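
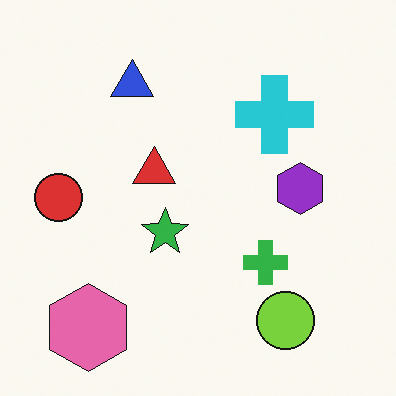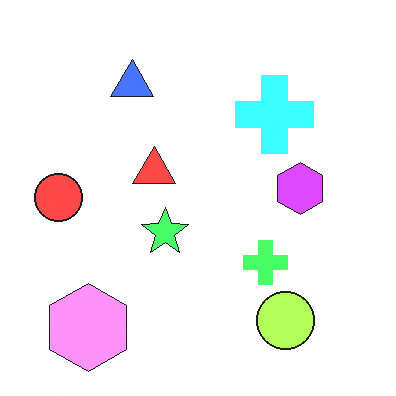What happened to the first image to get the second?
It was noticeably brightened.

Every pixel — background and shapes alike — is uniformly brightened.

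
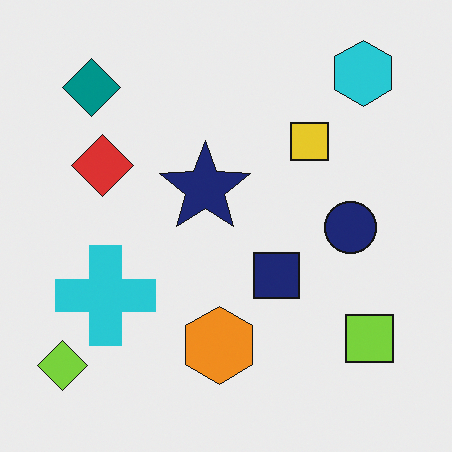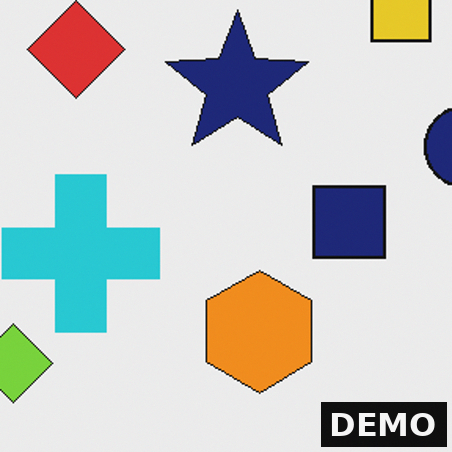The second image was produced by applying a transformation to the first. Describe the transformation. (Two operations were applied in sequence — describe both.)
It was cropped slightly and scaled back up, then watermarked with the text "DEMO" in the lower-right corner.

The visible shapes are larger and the field of view is narrower; shapes near the original edges may be partly or wholly outside the frame — a crop-and-rescale. A dark label reading "DEMO" appears in the lower-right corner.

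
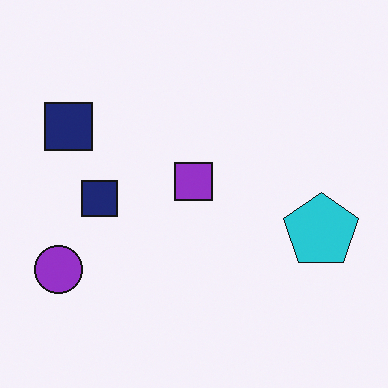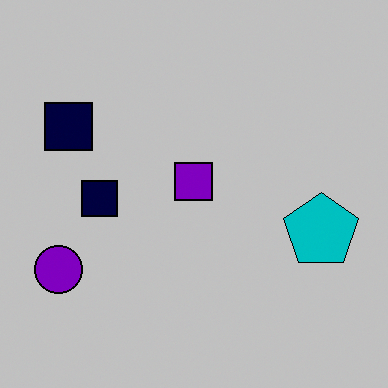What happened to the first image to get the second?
Aggressively posterized.

Each flat color has snapped to a coarser quantized level — most visibly, the near-white background has dropped to a flat grey.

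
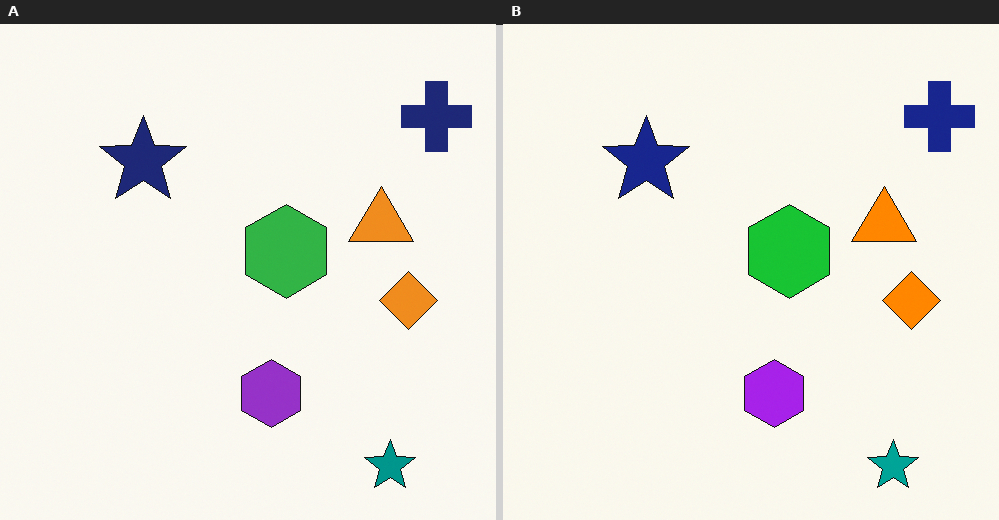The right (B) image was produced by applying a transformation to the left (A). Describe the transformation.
It was slightly oversaturated.

All colors are more vivid — a global saturation change.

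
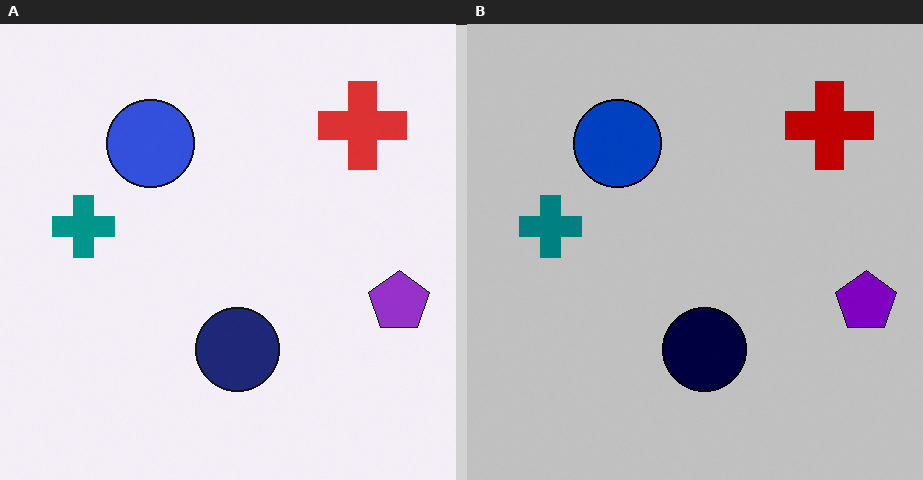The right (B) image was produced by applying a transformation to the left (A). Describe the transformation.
The right (B) image is the left (A) aggressively posterized.

Each flat color has snapped to a coarser quantized level — most visibly, the near-white background has dropped to a flat grey.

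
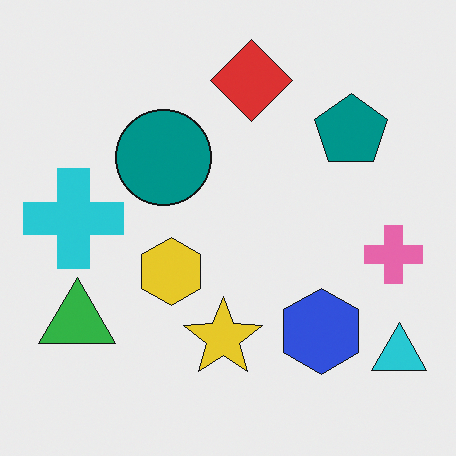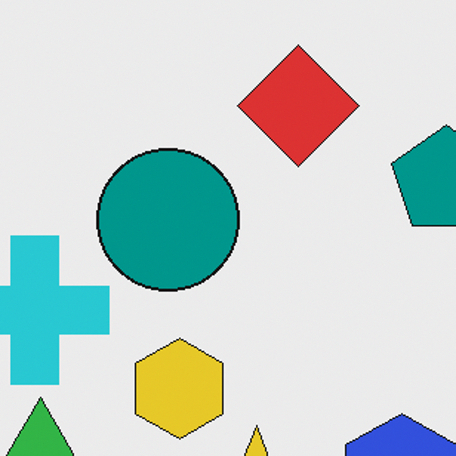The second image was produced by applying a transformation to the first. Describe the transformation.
The transformation is: cropped slightly and scaled back up.

The visible shapes are larger and the field of view is narrower; shapes near the original edges may be partly or wholly outside the frame — a crop-and-rescale.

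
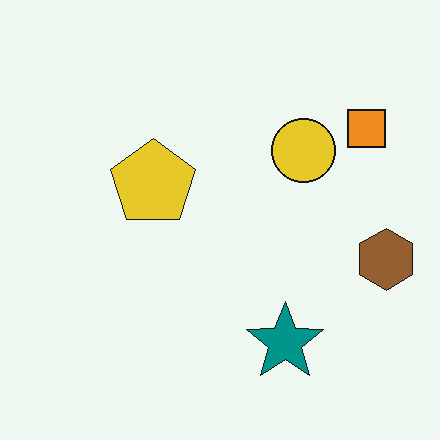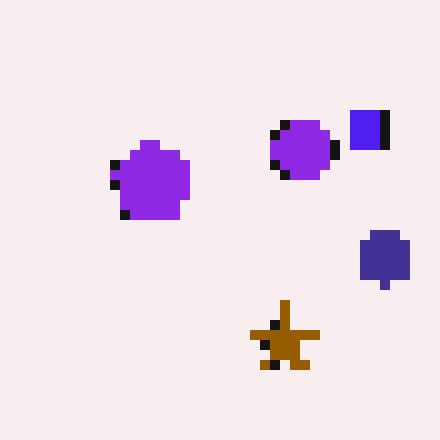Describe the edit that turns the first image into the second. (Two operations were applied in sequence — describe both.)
The image was hue-shifted through roughly half the color wheel, then coarsely pixelated.

Every shape's color has rotated by the same amount around the hue wheel — a uniform hue shift. Shapes are reduced to large square blocks; fine edges and outlines are lost — a downscale-then-upscale (mosaic) effect.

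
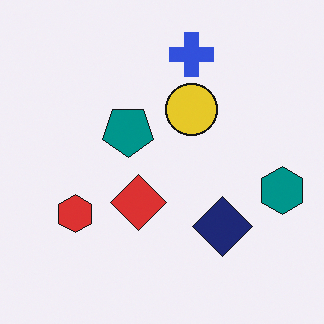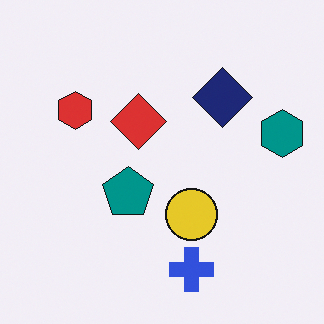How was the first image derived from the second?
This is the original image flipped vertically (top ↔ bottom).

The blue cross is in the bottom of the second image and the top of the first — shapes on opposite sides of the horizontal midline have swapped in a mirror flip.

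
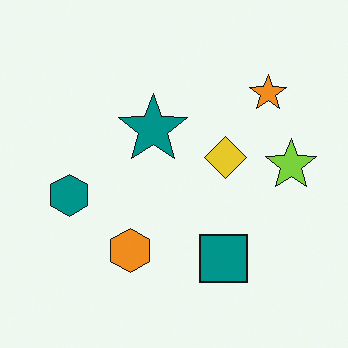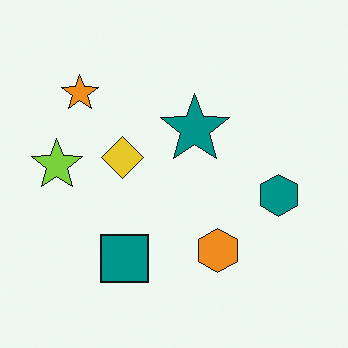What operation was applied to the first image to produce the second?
The transformation is: flipped horizontally (left ↔ right).

The lime star is in the right of the first image and the left of the second — shapes on opposite sides of the vertical midline have swapped in a mirror flip.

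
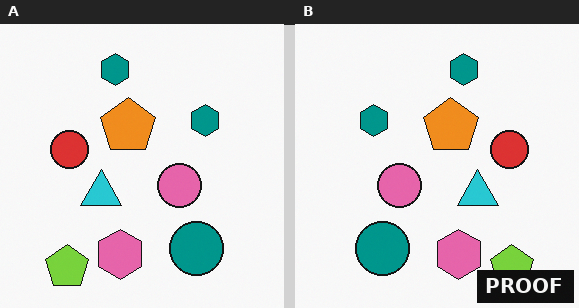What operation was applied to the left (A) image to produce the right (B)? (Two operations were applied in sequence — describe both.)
It was flipped horizontally (left ↔ right), then watermarked with the text "PROOF" in the lower-right corner.

The lime pentagon is in the bottom-left of the left (A) image and the bottom-right of the right (B) — shapes on opposite sides of the vertical midline have swapped in a mirror flip. A dark label reading "PROOF" appears in the lower-right corner.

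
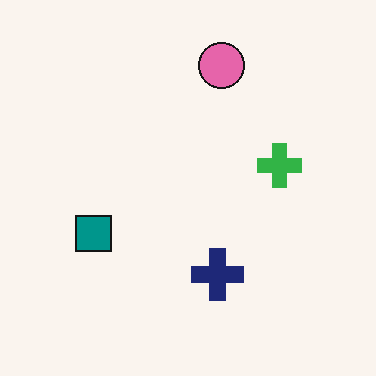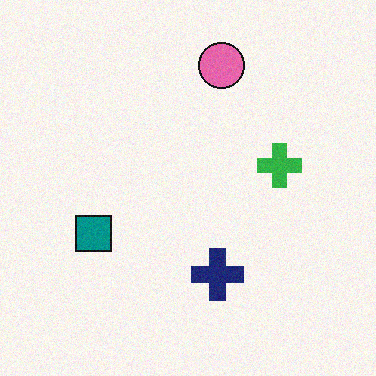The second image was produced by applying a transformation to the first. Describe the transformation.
Degraded with light additive noise.

Random speckle covers the whole image, including the flat background.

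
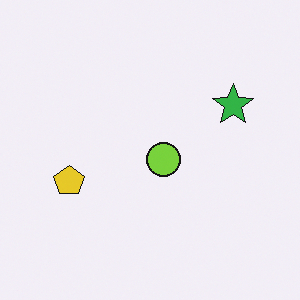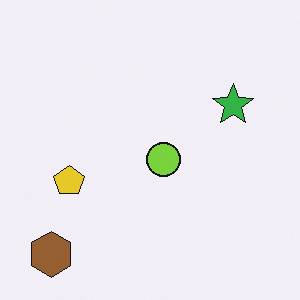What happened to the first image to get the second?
It was overlaid with an additional brown hexagon.

A brown hexagon appears in the second image that is absent from the first.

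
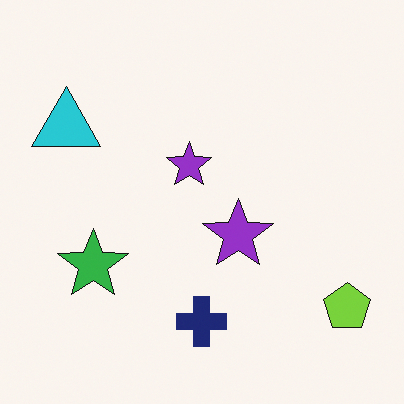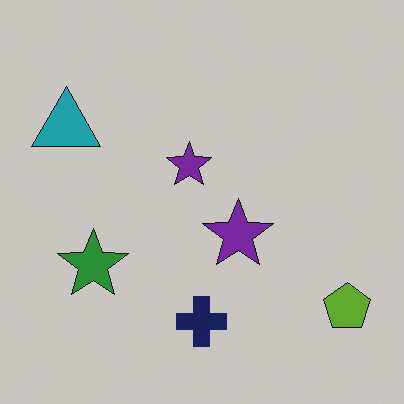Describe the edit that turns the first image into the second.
Darkened a little.

Every pixel — background and shapes alike — is uniformly darkened.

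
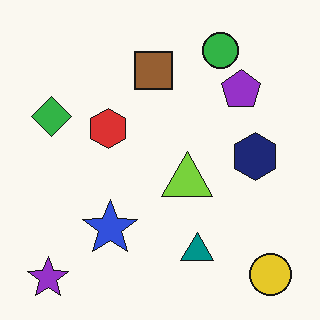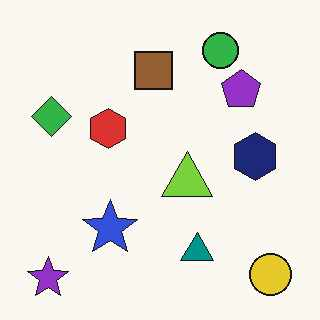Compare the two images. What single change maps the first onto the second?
This is the original image given moderate JPEG compression.

Blocky 8×8 compression artifacts appear around shape edges and the flat background shows ringing — characteristic JPEG degradation.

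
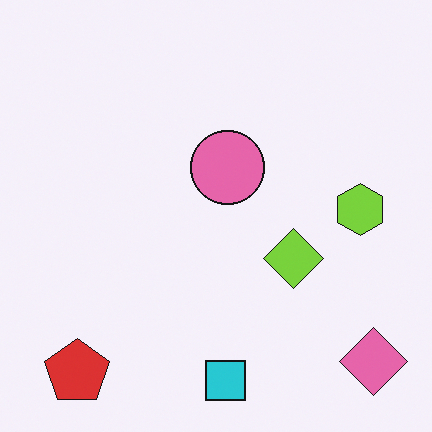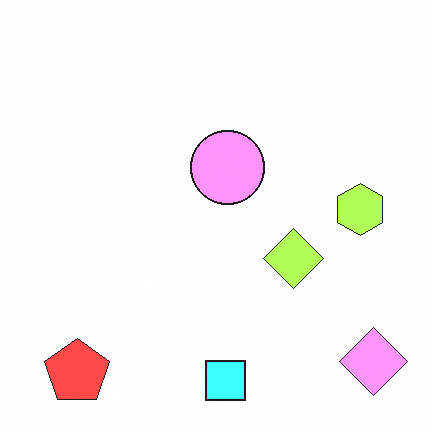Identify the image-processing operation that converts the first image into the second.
This is the original image brightened a lot.

Every pixel — background and shapes alike — is uniformly brightened.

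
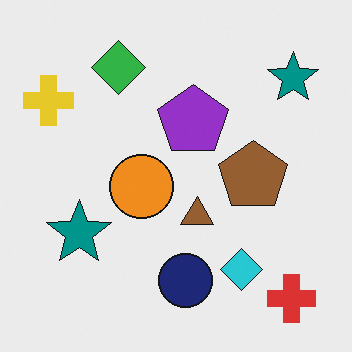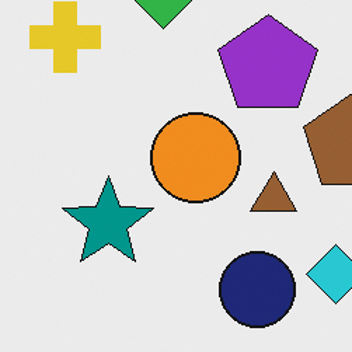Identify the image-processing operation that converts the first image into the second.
The image was cropped slightly and scaled back up.

The visible shapes are larger and the field of view is narrower; shapes near the original edges may be partly or wholly outside the frame — a crop-and-rescale.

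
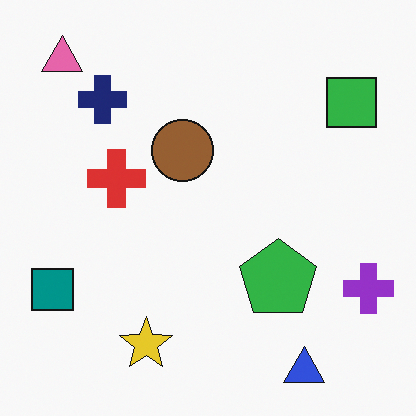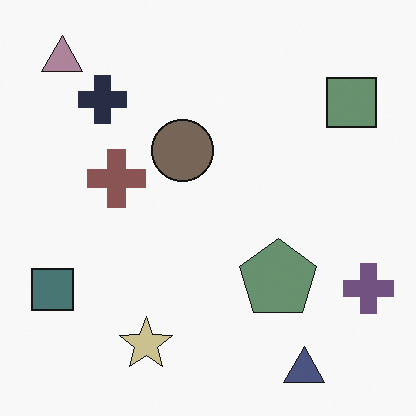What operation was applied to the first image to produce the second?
The image was made much more muted (saturation change).

All colors are more muted and greyish — a global saturation change.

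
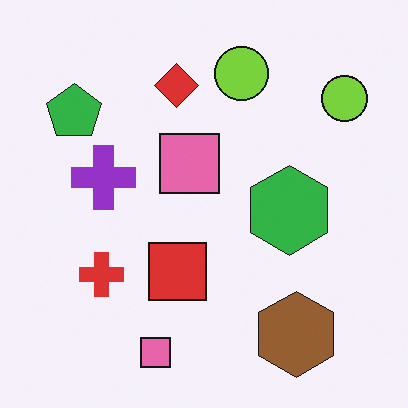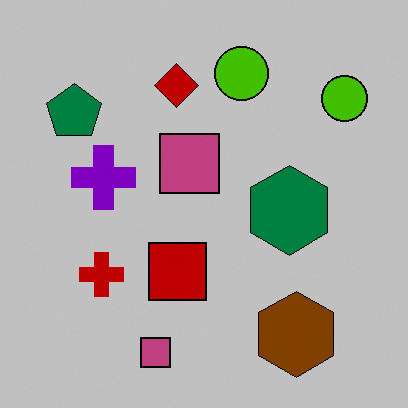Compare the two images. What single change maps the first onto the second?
Heavily posterized to just a handful of flat colors.

Each flat color has snapped to a coarser quantized level — most visibly, the near-white background has dropped to a flat grey.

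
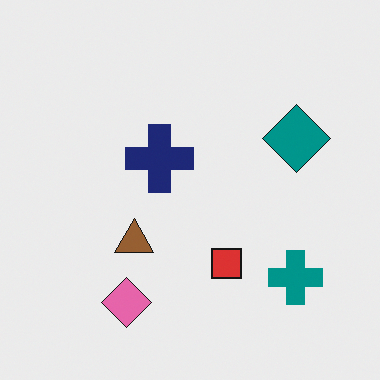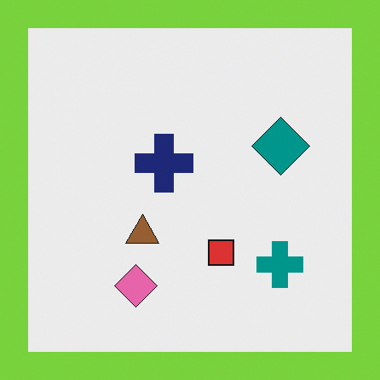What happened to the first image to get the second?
This is the original image framed with a lime border.

A solid lime frame runs around the edge of the second image, with the content slightly shrunk inside it.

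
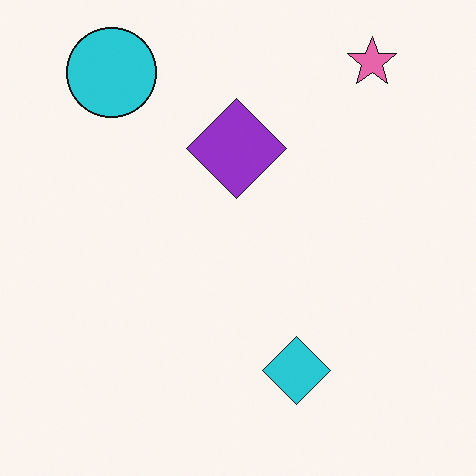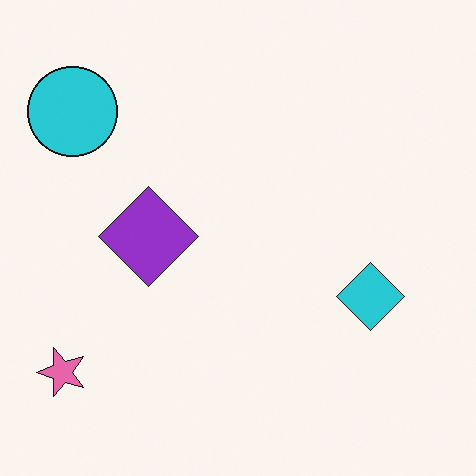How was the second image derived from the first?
The transformation is: transposed (reflected across the top-left ↔ bottom-right diagonal).

Shapes have swapped their row and column positions — what was in the top-right is now in the bottom-left — a diagonal reflection.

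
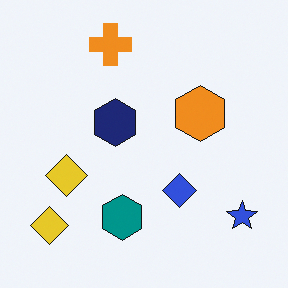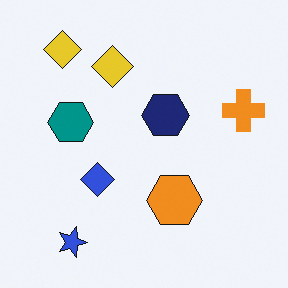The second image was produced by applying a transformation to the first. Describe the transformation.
This is the original image rotated 90° clockwise.

The blue star sits in the bottom-right of the first image and the bottom-left of the second — consistent with a whole-image 90° clockwise rotation.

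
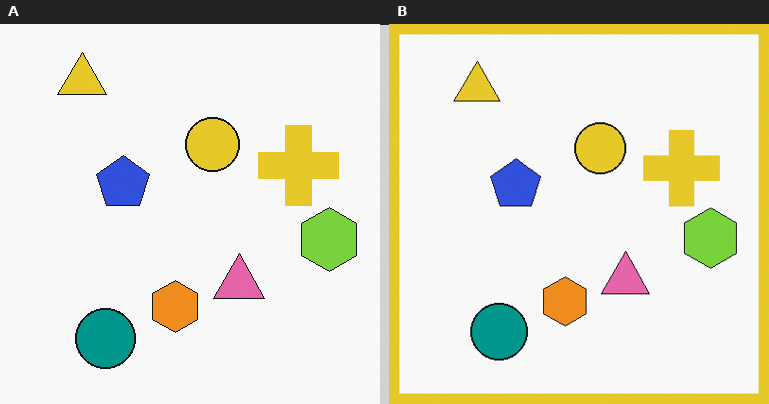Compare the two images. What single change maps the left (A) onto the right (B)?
Framed with a yellow border.

A solid yellow frame runs around the edge of the right (B) image, with the content slightly shrunk inside it.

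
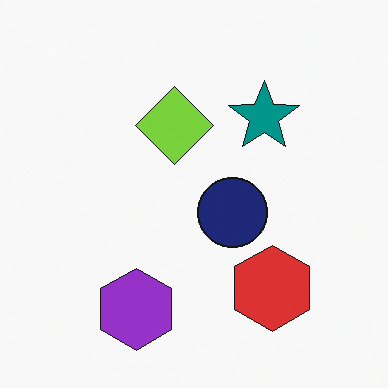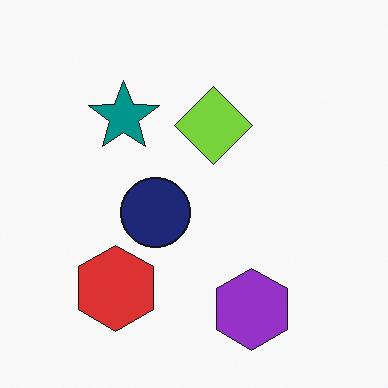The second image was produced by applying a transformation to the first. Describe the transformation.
It was flipped horizontally (left ↔ right).

The red hexagon is in the bottom-right of the first image and the bottom-left of the second — shapes on opposite sides of the vertical midline have swapped in a mirror flip.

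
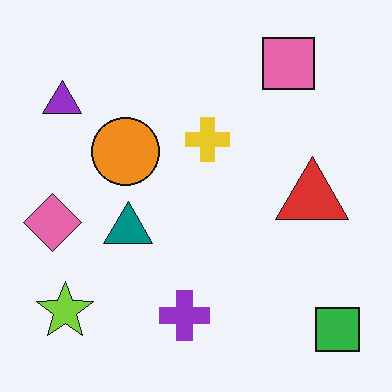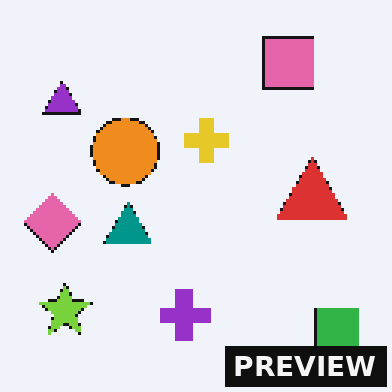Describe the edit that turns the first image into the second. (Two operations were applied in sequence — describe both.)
This is the original image lightly pixelated (a mild mosaic effect), then watermarked with the text "PREVIEW" in the lower-right corner.

Shapes are reduced to large square blocks; fine edges and outlines are lost — a downscale-then-upscale (mosaic) effect. A dark label reading "PREVIEW" appears in the lower-right corner.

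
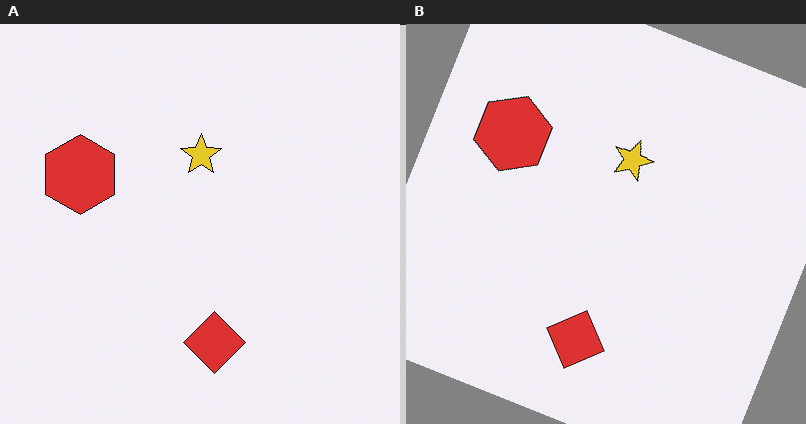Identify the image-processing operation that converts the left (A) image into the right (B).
The right (B) image is the left (A) rotated clockwise by a clearly visible amount.

Every shape is tilted by the same angle and the image corners show triangular fill wedges — a whole-image rotation by a non-right angle.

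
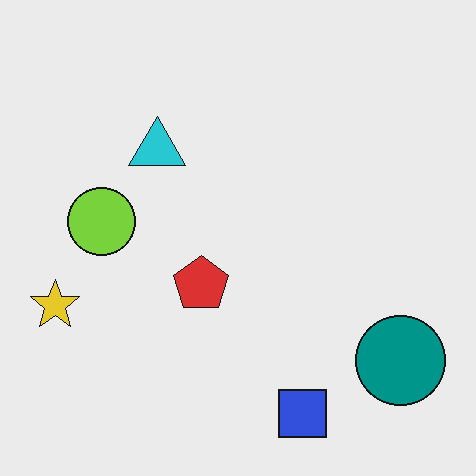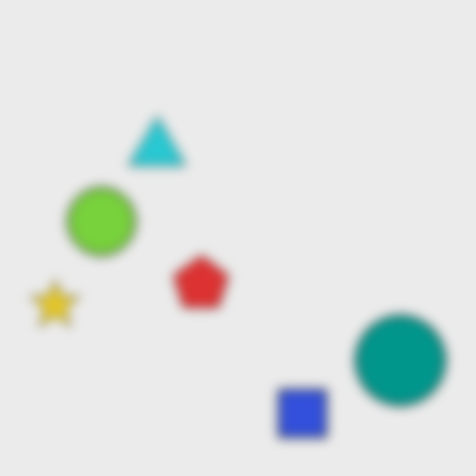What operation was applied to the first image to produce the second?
The transformation is: heavily blurred.

Shape edges and outlines are uniformly softened across the whole image.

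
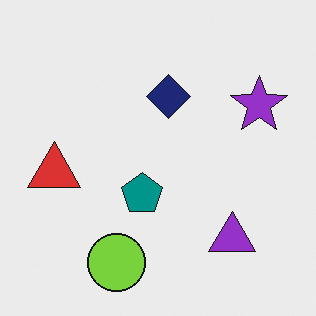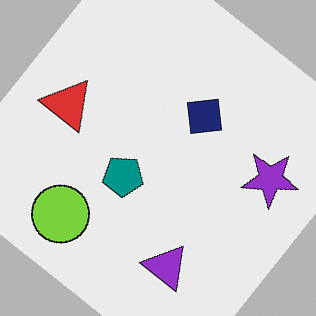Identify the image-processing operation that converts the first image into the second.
The second image is the first rotated clockwise by a large amount — several tens of degrees.

Every shape is tilted by the same angle and the image corners show triangular fill wedges — a whole-image rotation by a non-right angle.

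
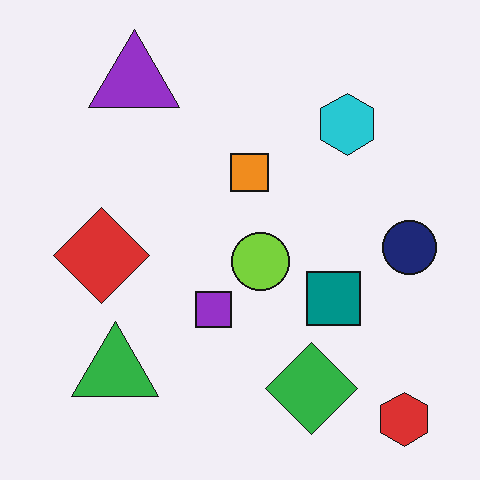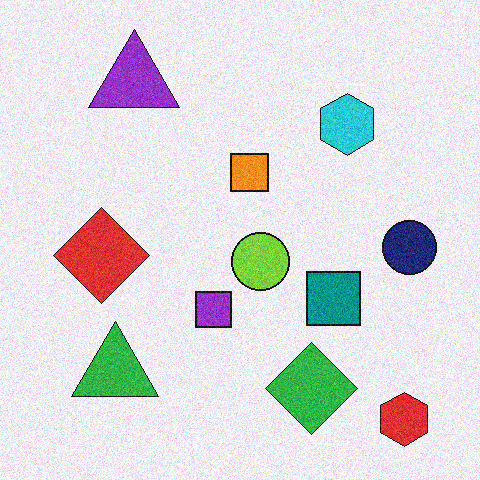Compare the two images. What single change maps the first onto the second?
It was degraded with visible gaussian noise.

Random speckle covers the whole image, including the flat background.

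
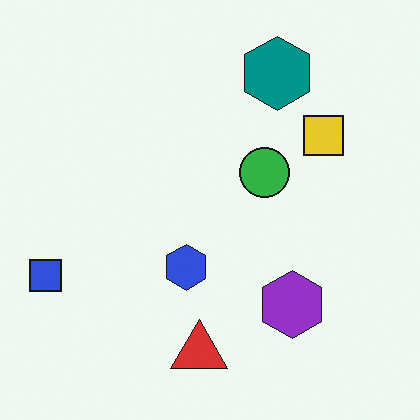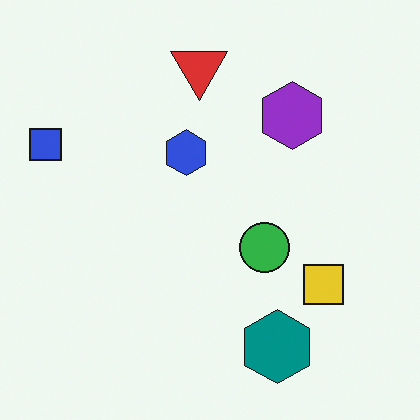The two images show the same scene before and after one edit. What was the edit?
The transformation is: flipped vertically (top ↔ bottom).

The red triangle is in the bottom of the first image and the top of the second — shapes on opposite sides of the horizontal midline have swapped in a mirror flip.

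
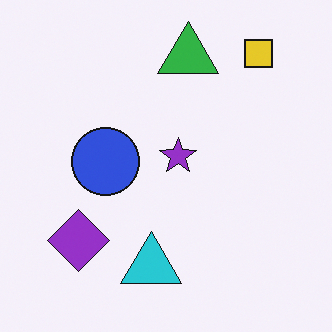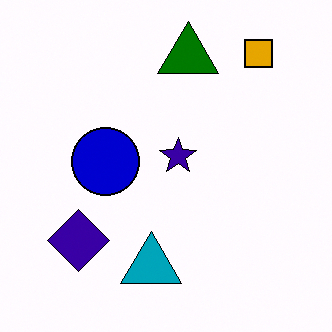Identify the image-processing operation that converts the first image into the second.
It was given much higher contrast.

Tones are pushed away from mid-grey across the whole image — a global contrast change.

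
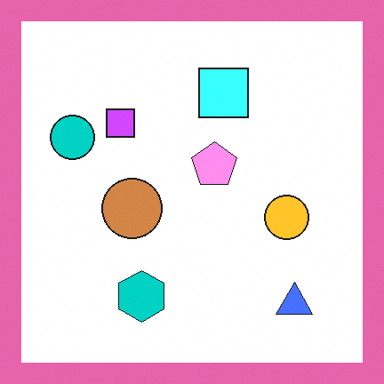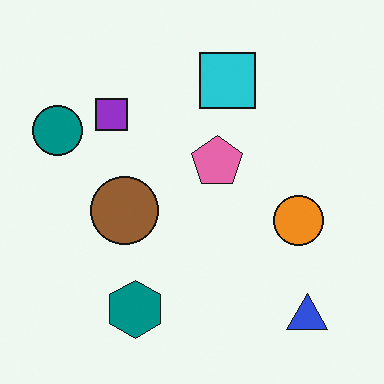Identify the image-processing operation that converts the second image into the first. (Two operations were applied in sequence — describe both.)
This is the original image brightened a lot, then framed with a pink border.

Every pixel — background and shapes alike — is uniformly brightened. A solid pink frame runs around the edge of the first image, with the content slightly shrunk inside it.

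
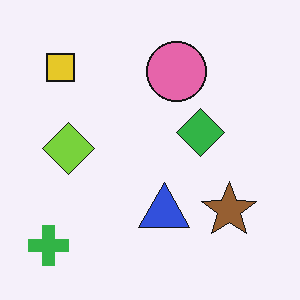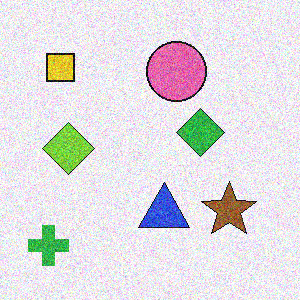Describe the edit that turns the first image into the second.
The image was degraded with heavy additive noise.

Random speckle covers the whole image, including the flat background.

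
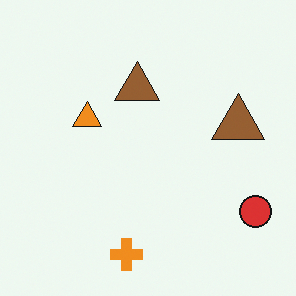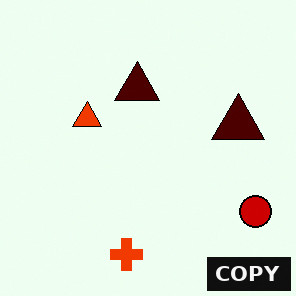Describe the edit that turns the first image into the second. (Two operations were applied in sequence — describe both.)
This is the original image given much higher contrast, then watermarked with the text "COPY" in the lower-right corner.

Tones are pushed away from mid-grey across the whole image — a global contrast change. A dark label reading "COPY" appears in the lower-right corner.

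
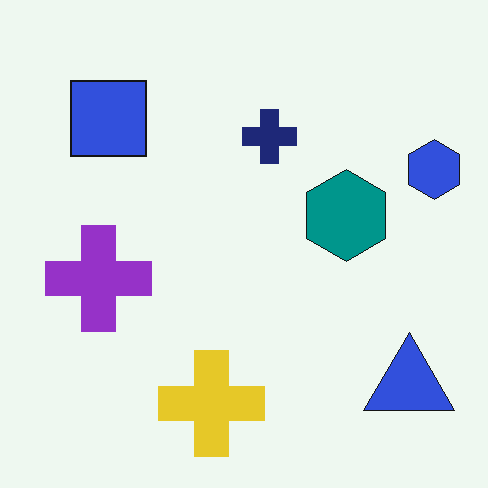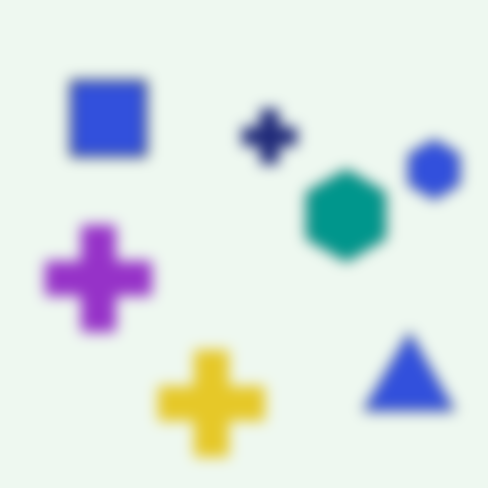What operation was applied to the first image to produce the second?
The transformation is: strongly gaussian-blurred.

Shape edges and outlines are uniformly softened across the whole image.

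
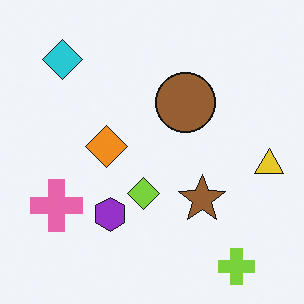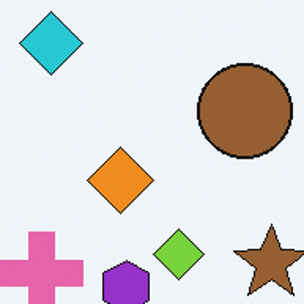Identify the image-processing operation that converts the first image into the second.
The image was cropped slightly and scaled back up.

The visible shapes are larger and the field of view is narrower; shapes near the original edges may be partly or wholly outside the frame — a crop-and-rescale.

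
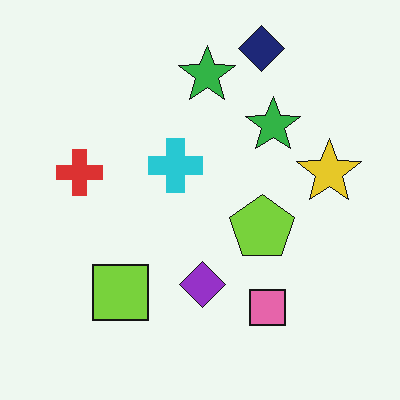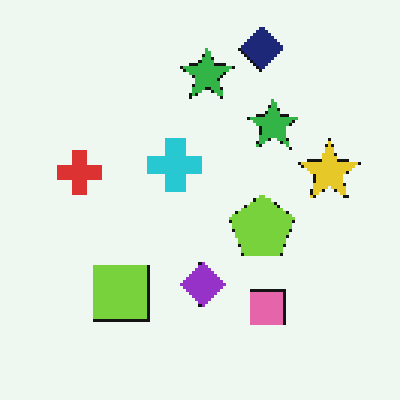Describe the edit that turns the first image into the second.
The image was lightly pixelated (a mild mosaic effect).

Shapes are reduced to large square blocks; fine edges and outlines are lost — a downscale-then-upscale (mosaic) effect.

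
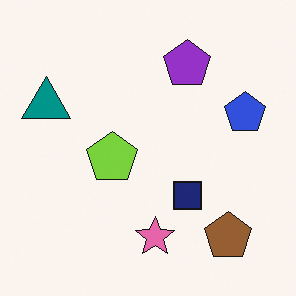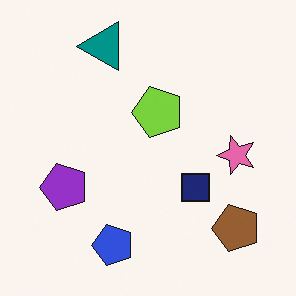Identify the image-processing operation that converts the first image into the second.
The transformation is: transposed (reflected across the top-left ↔ bottom-right diagonal).

Shapes have swapped their row and column positions — what was in the top-right is now in the bottom-left — a diagonal reflection.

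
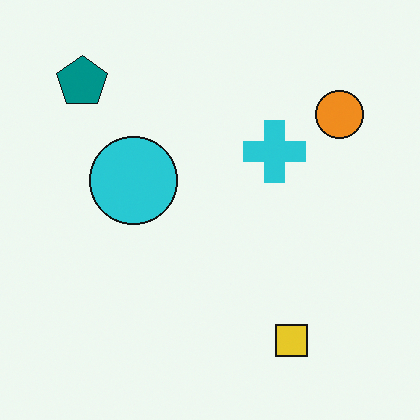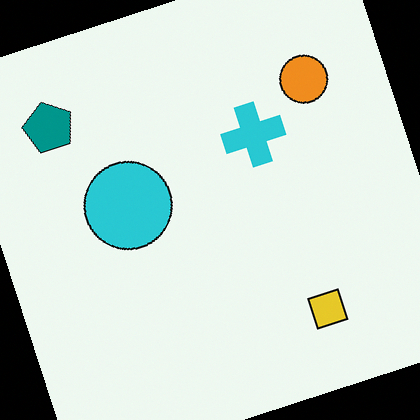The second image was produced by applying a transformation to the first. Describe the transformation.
It was rotated counter-clockwise by a moderate amount.

Every shape is tilted by the same angle and the image corners show triangular fill wedges — a whole-image rotation by a non-right angle.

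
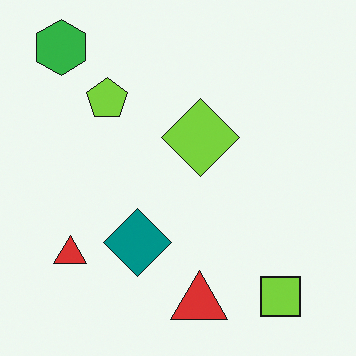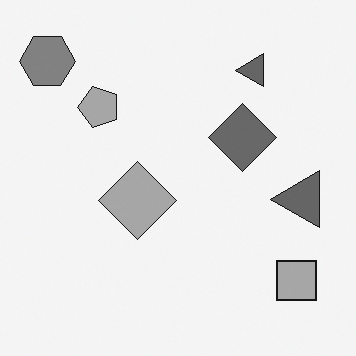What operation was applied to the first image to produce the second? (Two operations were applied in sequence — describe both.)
The image was converted to grayscale, then transposed (reflected across the top-left ↔ bottom-right diagonal).

All color is removed — every shape is now a shade of grey. Shapes have swapped their row and column positions — what was in the top-right is now in the bottom-left — a diagonal reflection.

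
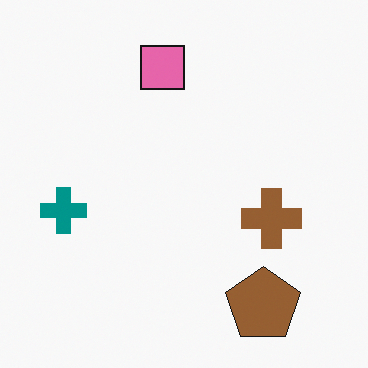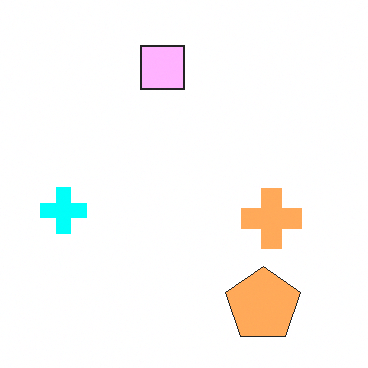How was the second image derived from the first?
It was noticeably brightened.

Every pixel — background and shapes alike — is uniformly brightened.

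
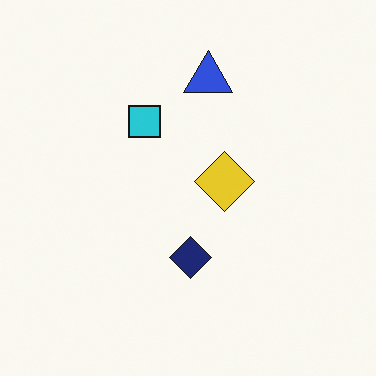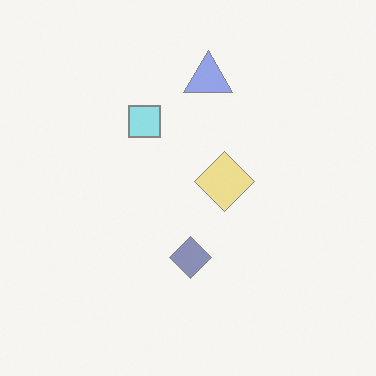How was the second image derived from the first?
It was given much lower contrast.

Tones are pushed toward mid-grey across the whole image — a global contrast change.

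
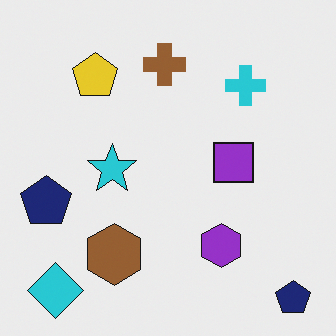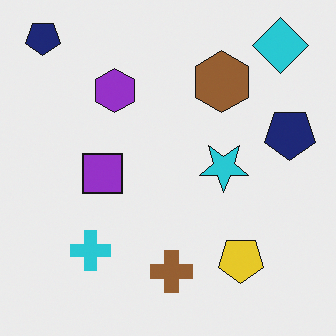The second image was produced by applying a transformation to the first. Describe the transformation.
Rotated 180°.

The cyan diamond sits in the bottom-left of the first image and the top-right of the second — consistent with a whole-image 180° rotation.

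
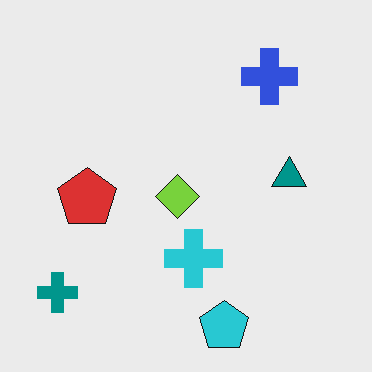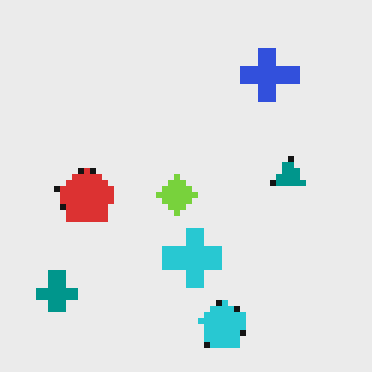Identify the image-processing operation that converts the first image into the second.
The transformation is: moderately pixelated.

Shapes are reduced to large square blocks; fine edges and outlines are lost — a downscale-then-upscale (mosaic) effect.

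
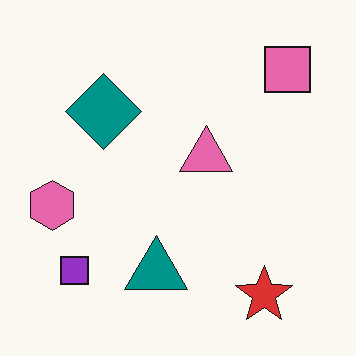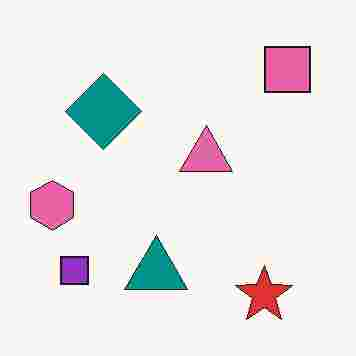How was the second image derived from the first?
Heavily JPEG-compressed with obvious blocking artifacts.

Blocky 8×8 compression artifacts appear around shape edges and the flat background shows ringing — characteristic JPEG degradation.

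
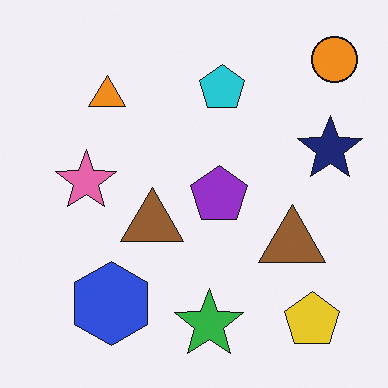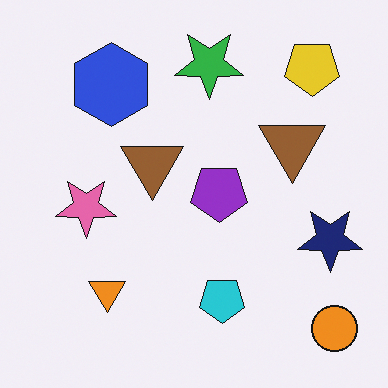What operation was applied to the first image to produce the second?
It was flipped vertically (top ↔ bottom).

The orange circle is in the top-right of the first image and the bottom-right of the second — shapes on opposite sides of the horizontal midline have swapped in a mirror flip.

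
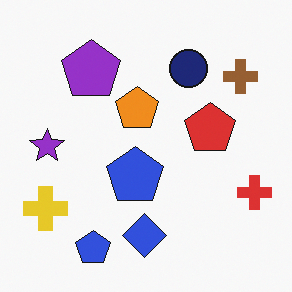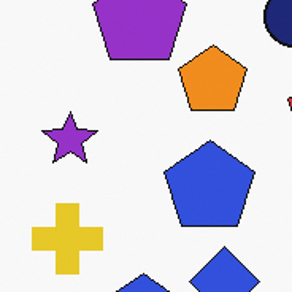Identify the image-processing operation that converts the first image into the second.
The image was cropped to a modestly smaller region and rescaled.

The visible shapes are larger and the field of view is narrower; shapes near the original edges may be partly or wholly outside the frame — a crop-and-rescale.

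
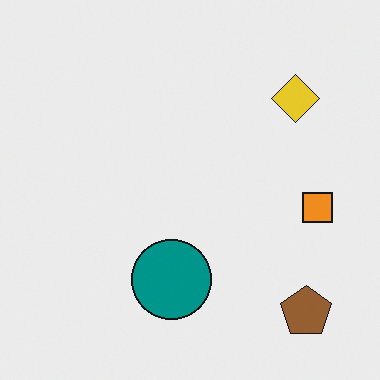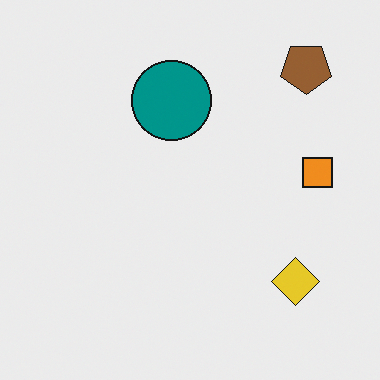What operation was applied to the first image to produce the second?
The transformation is: flipped vertically (top ↔ bottom).

The brown pentagon is in the bottom-right of the first image and the top-right of the second — shapes on opposite sides of the horizontal midline have swapped in a mirror flip.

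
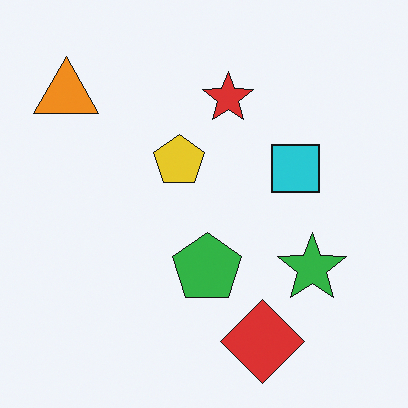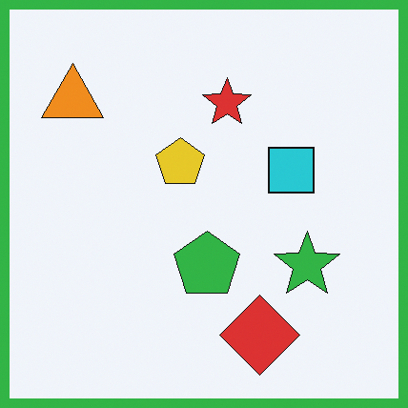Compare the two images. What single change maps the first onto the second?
The second image is the first framed with a green border.

A solid green frame runs around the edge of the second image, with the content slightly shrunk inside it.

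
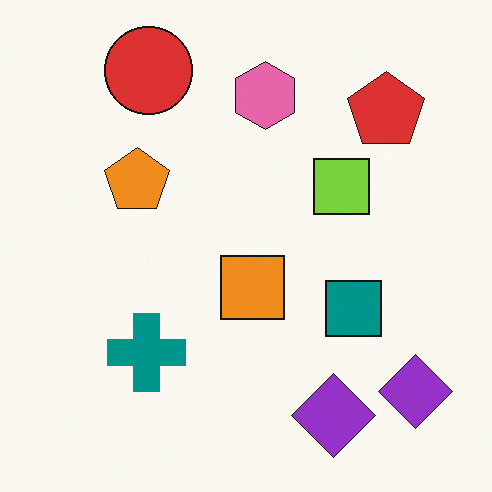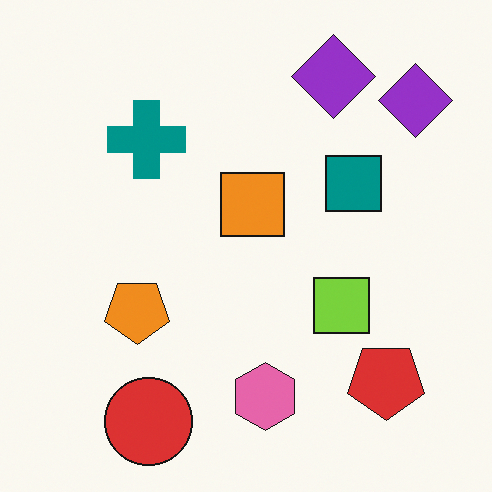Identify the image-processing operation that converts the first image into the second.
Flipped vertically (top ↔ bottom).

The red circle is in the top-left of the first image and the bottom-left of the second — shapes on opposite sides of the horizontal midline have swapped in a mirror flip.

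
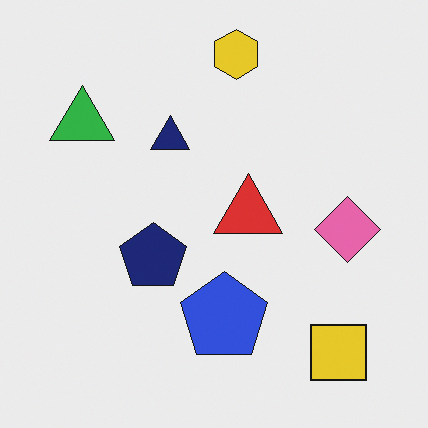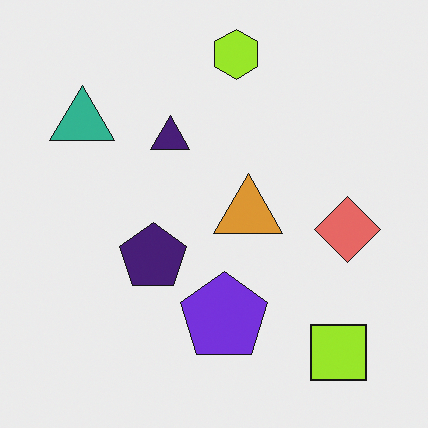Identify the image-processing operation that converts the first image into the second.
The transformation is: hue-shifted by a small amount.

Every shape's color has rotated by the same amount around the hue wheel — a uniform hue shift.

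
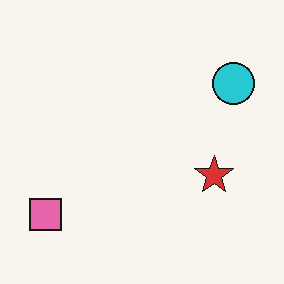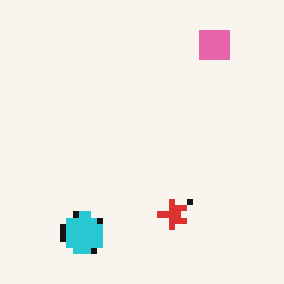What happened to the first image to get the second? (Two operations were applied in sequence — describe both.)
The transformation is: transposed (reflected across the top-left ↔ bottom-right diagonal), then pixelated into visible square blocks.

Shapes have swapped their row and column positions — what was in the top-right is now in the bottom-left — a diagonal reflection. Shapes are reduced to large square blocks; fine edges and outlines are lost — a downscale-then-upscale (mosaic) effect.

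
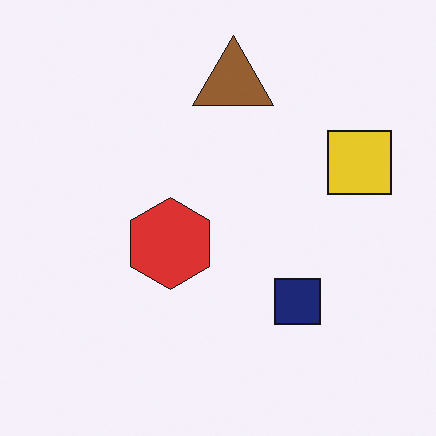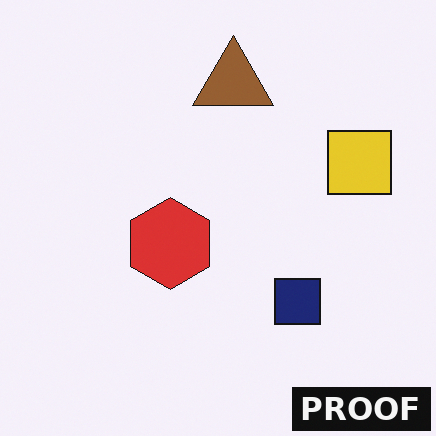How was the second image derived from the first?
It was watermarked with the text "PROOF" in the lower-right corner.

A dark label reading "PROOF" appears in the lower-right corner.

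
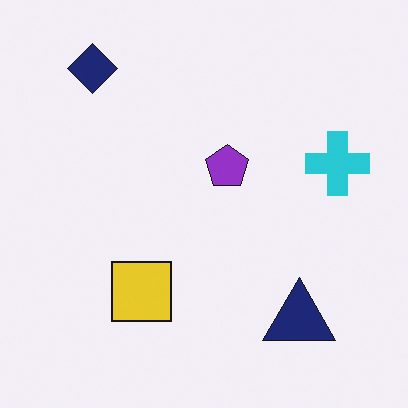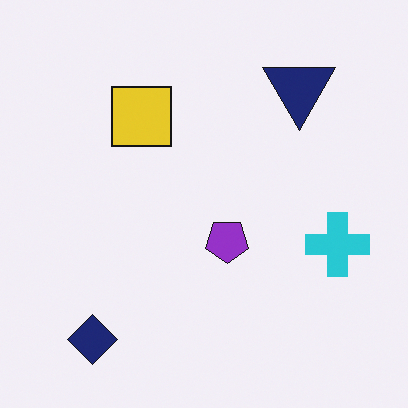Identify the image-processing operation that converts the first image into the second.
Flipped vertically (top ↔ bottom).

The navy diamond is in the top-left of the first image and the bottom-left of the second — shapes on opposite sides of the horizontal midline have swapped in a mirror flip.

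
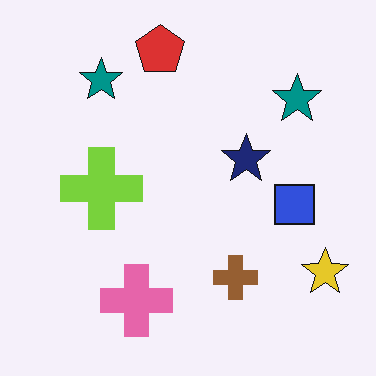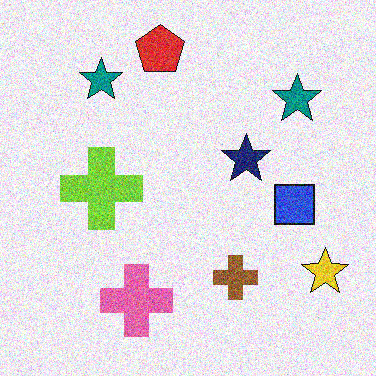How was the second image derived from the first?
It was degraded with strong gaussian noise.

Random speckle covers the whole image, including the flat background.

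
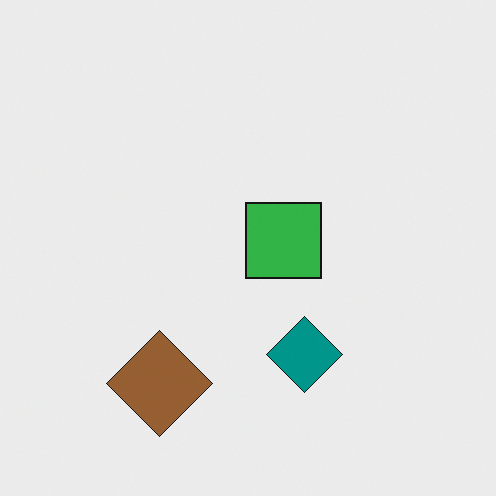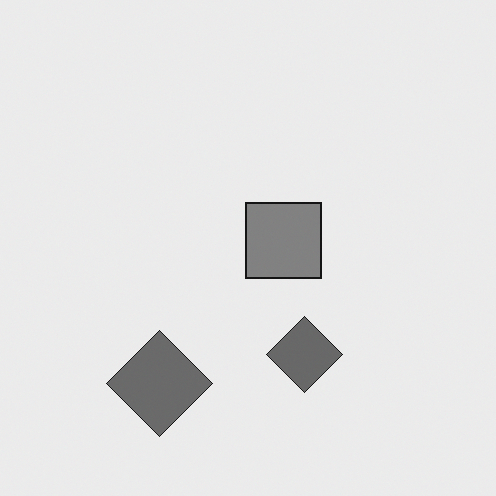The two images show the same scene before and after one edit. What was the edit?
The image was converted to grayscale.

All color is removed — every shape is now a shade of grey.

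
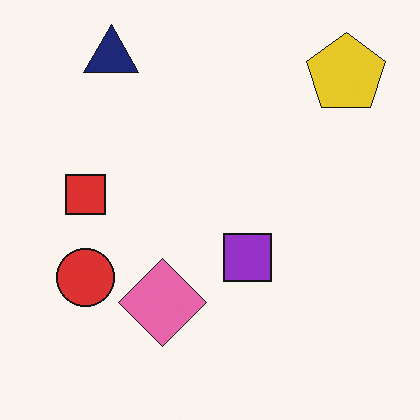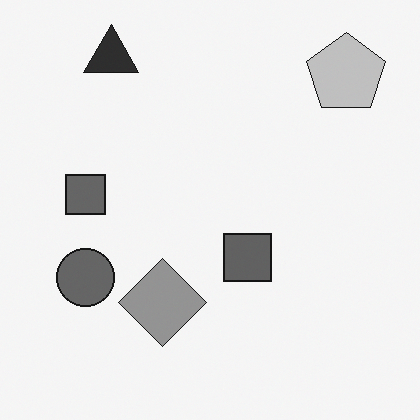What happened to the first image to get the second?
The second image is the first converted to grayscale.

All color is removed — every shape is now a shade of grey.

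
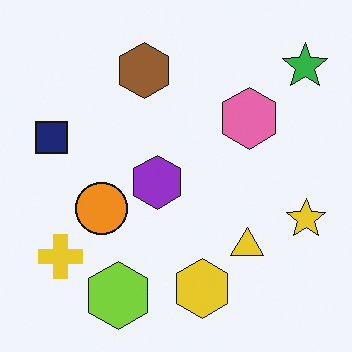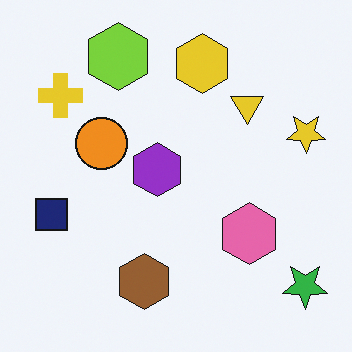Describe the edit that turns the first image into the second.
It was flipped vertically (top ↔ bottom).

The lime hexagon is in the bottom of the first image and the top of the second — shapes on opposite sides of the horizontal midline have swapped in a mirror flip.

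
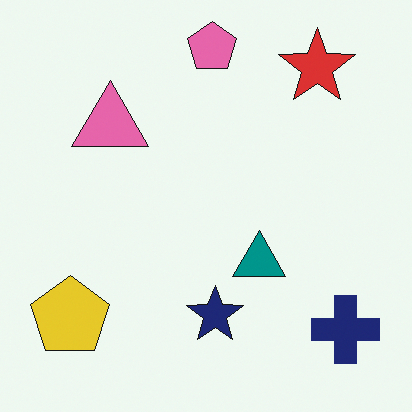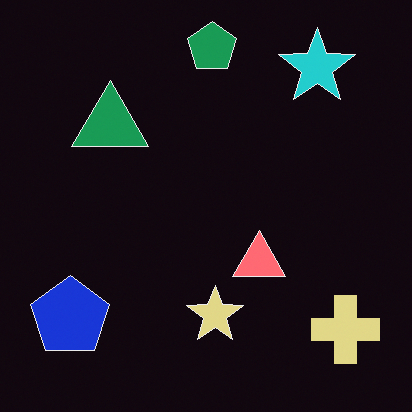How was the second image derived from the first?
This is the original image color-inverted (negative).

The light background has become dark and every shape's color is its complement — a photographic negative.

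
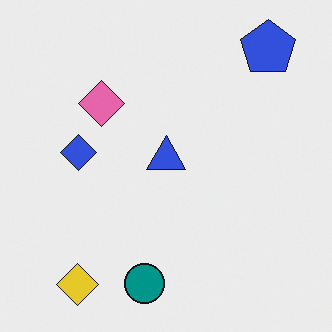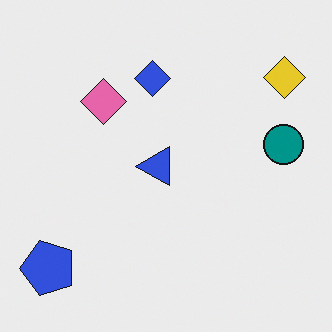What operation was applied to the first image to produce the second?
Transposed (reflected across the top-left ↔ bottom-right diagonal).

Shapes have swapped their row and column positions — what was in the top-right is now in the bottom-left — a diagonal reflection.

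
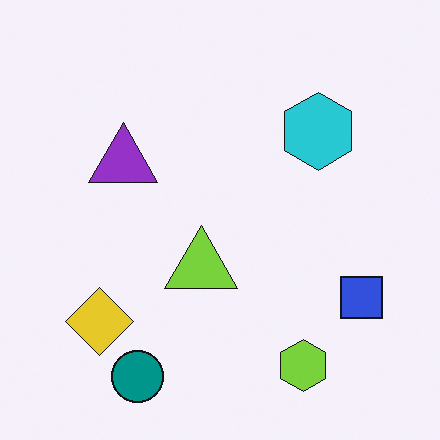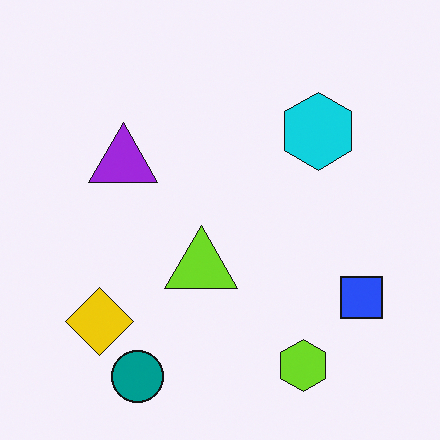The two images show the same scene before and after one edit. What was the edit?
It was slightly oversaturated.

All colors are more vivid — a global saturation change.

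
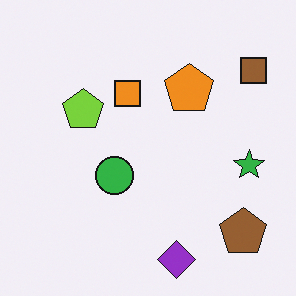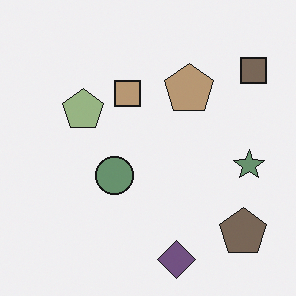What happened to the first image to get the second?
The image was made much more muted (saturation change).

All colors are more muted and greyish — a global saturation change.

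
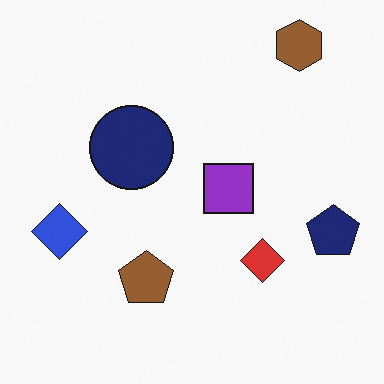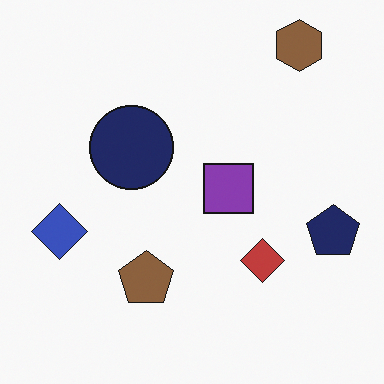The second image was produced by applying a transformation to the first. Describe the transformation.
This is the original image slightly desaturated.

All colors are more muted and greyish — a global saturation change.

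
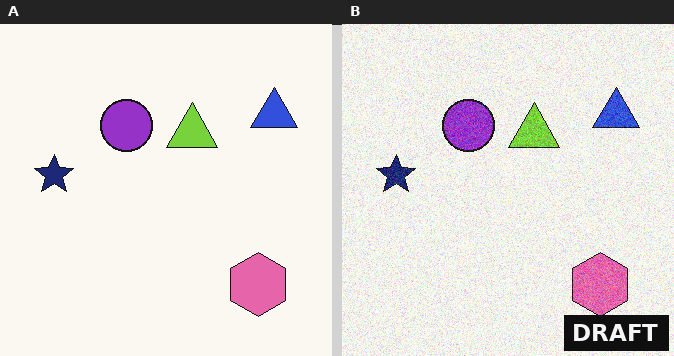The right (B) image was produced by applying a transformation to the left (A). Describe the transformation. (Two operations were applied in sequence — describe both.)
This is the original image degraded with moderate additive noise, then watermarked with the text "DRAFT" in the lower-right corner.

Random speckle covers the whole image, including the flat background. A dark label reading "DRAFT" appears in the lower-right corner.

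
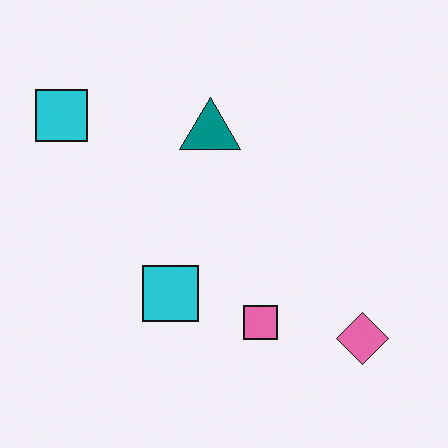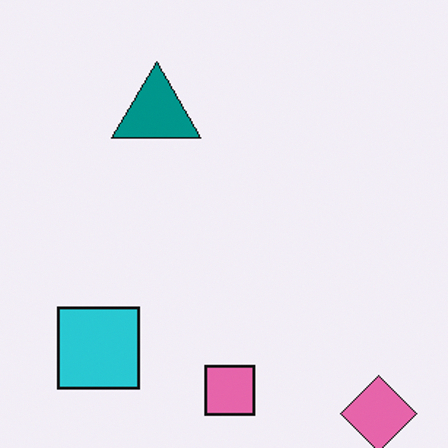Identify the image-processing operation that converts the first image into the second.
It was cropped to a modestly smaller region and rescaled.

The visible shapes are larger and the field of view is narrower; shapes near the original edges may be partly or wholly outside the frame — a crop-and-rescale.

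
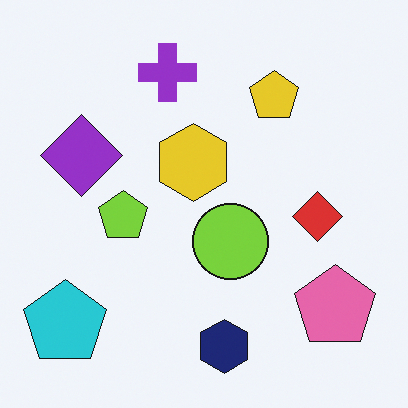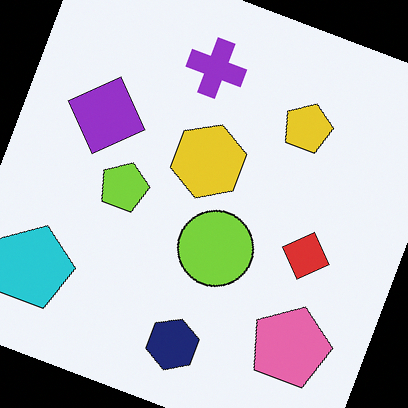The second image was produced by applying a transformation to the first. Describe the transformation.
It was rotated clockwise by a moderate amount.

Every shape is tilted by the same angle and the image corners show triangular fill wedges — a whole-image rotation by a non-right angle.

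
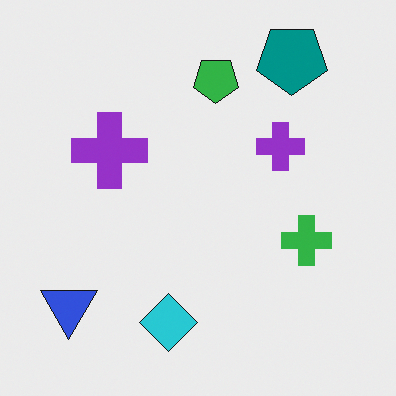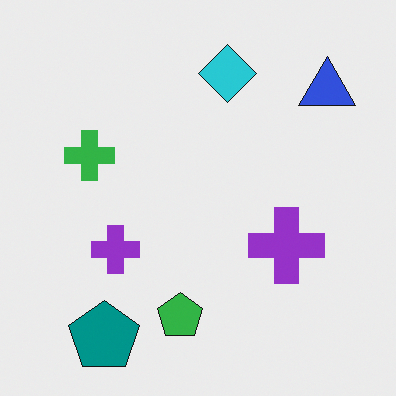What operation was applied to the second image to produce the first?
It was rotated 180°.

The blue triangle sits in the top-right of the second image and the bottom-left of the first — consistent with a whole-image 180° rotation.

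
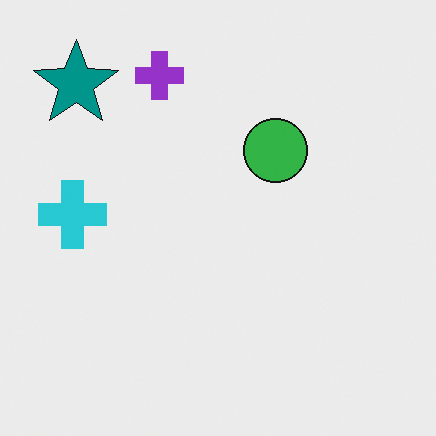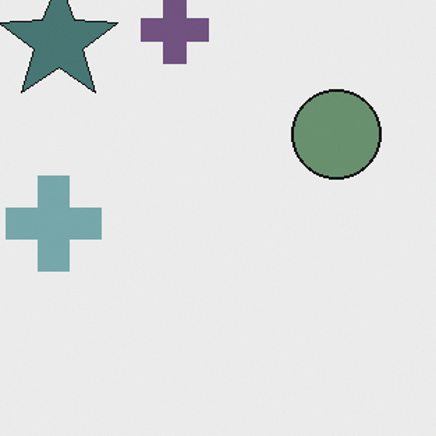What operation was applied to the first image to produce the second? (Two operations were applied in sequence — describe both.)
This is the original image cropped to a modestly smaller region and rescaled, then heavily desaturated.

The visible shapes are larger and the field of view is narrower; shapes near the original edges may be partly or wholly outside the frame — a crop-and-rescale. All colors are more muted and greyish — a global saturation change.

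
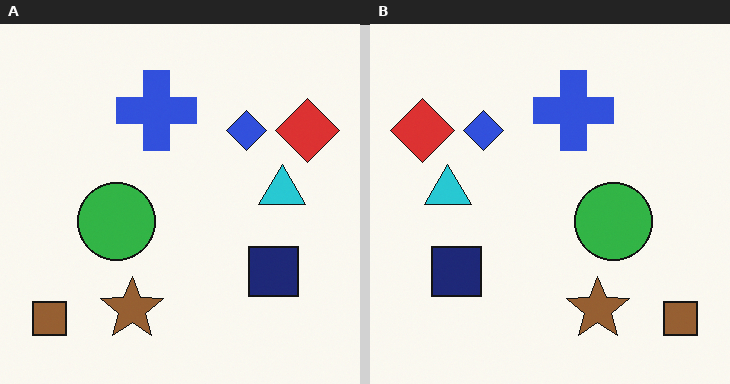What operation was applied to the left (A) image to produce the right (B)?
The image was flipped horizontally (left ↔ right).

The brown square is in the bottom-left of the left (A) image and the bottom-right of the right (B) — shapes on opposite sides of the vertical midline have swapped in a mirror flip.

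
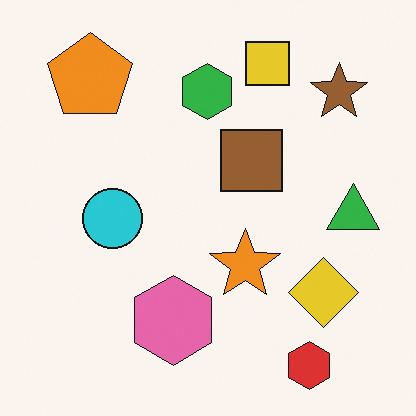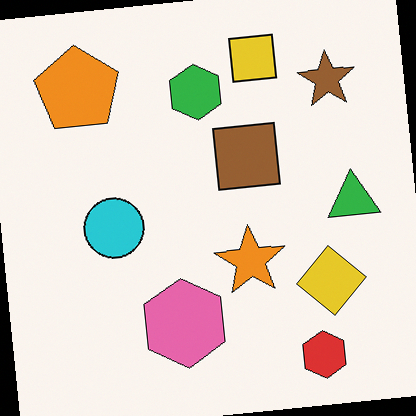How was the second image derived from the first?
Rotated counter-clockwise by a few degrees.

Every shape is tilted by the same angle and the image corners show triangular fill wedges — a whole-image rotation by a non-right angle.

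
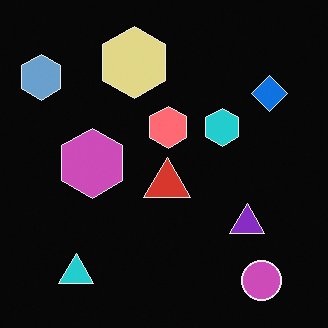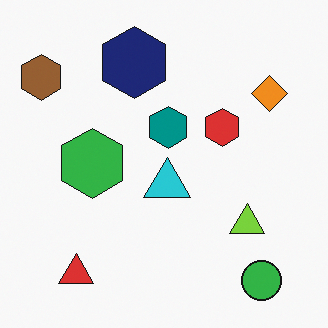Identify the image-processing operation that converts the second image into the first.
The first image is the second color-inverted (negative).

The light background has become dark and every shape's color is its complement — a photographic negative.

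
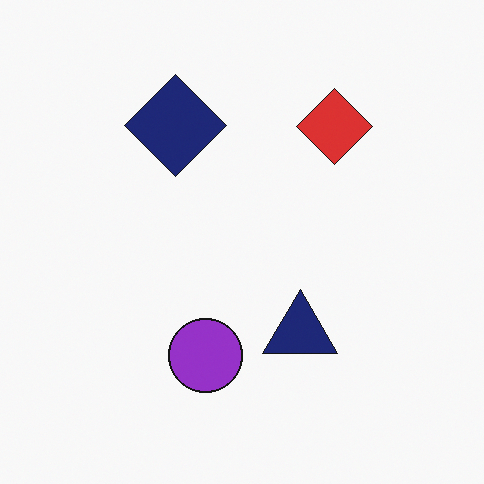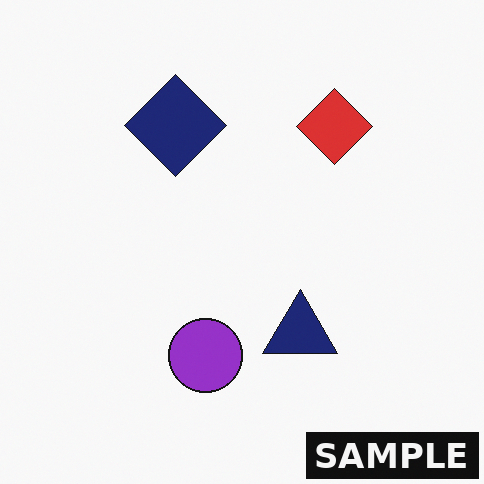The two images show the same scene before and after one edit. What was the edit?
The image was watermarked with the text "SAMPLE" in the lower-right corner.

A dark label reading "SAMPLE" appears in the lower-right corner.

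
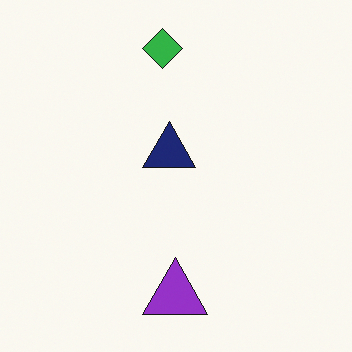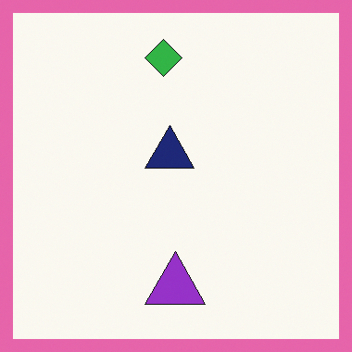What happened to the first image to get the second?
The second image is the first framed with a pink border.

A solid pink frame runs around the edge of the second image, with the content slightly shrunk inside it.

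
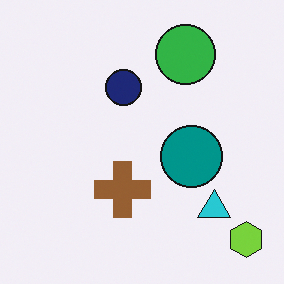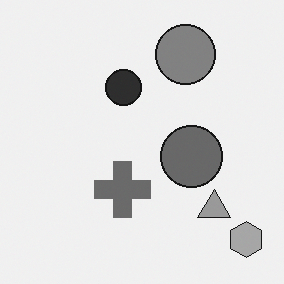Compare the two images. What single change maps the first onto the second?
Converted to grayscale.

All color is removed — every shape is now a shade of grey.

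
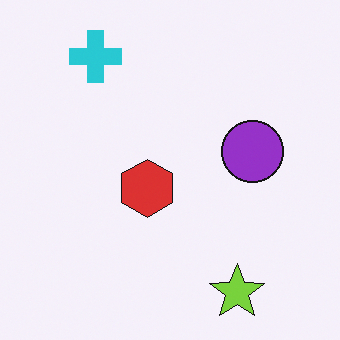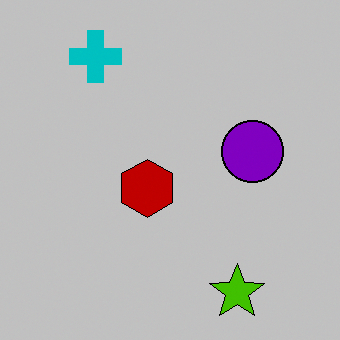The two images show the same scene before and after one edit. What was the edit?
This is the original image aggressively posterized.

Each flat color has snapped to a coarser quantized level — most visibly, the near-white background has dropped to a flat grey.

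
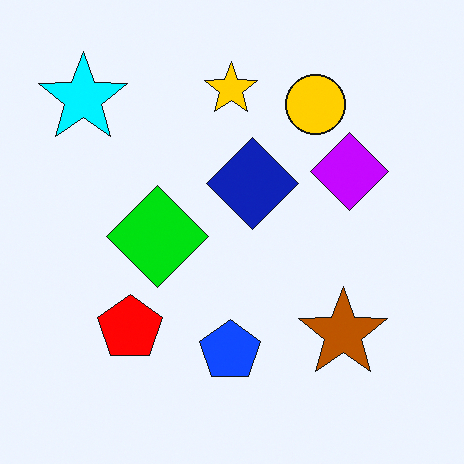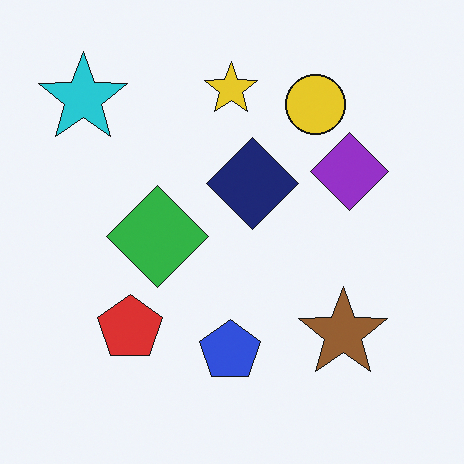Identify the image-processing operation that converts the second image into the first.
This is the original image heavily oversaturated.

All colors are more vivid — a global saturation change.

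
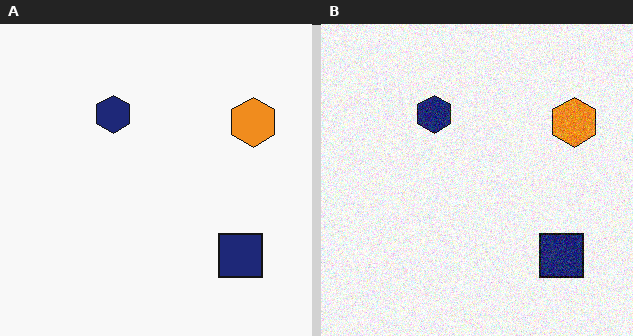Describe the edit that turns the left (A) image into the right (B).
The transformation is: degraded with visible gaussian noise.

Random speckle covers the whole image, including the flat background.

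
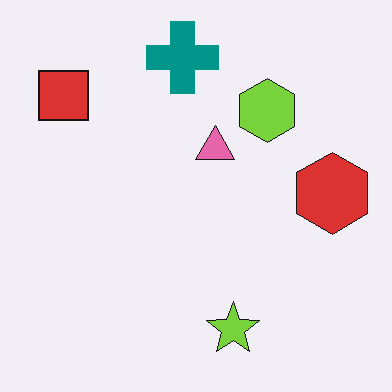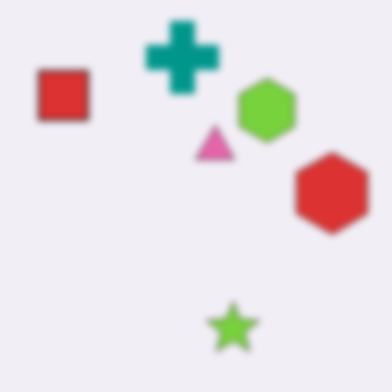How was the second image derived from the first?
The second image is the first moderately blurred.

Shape edges and outlines are uniformly softened across the whole image.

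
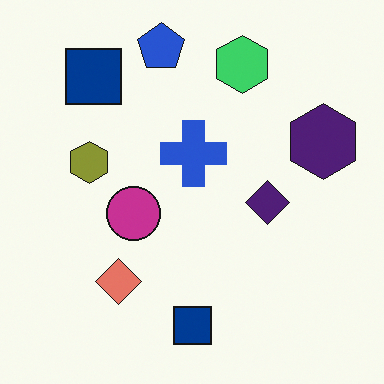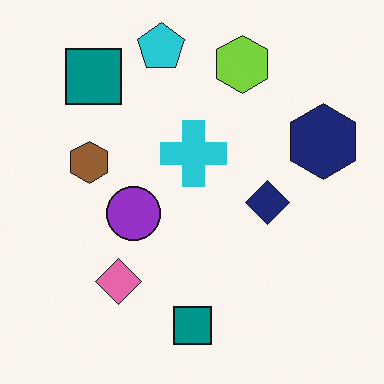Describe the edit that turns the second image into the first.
The image was hue-shifted slightly.

Every shape's color has rotated by the same amount around the hue wheel — a uniform hue shift.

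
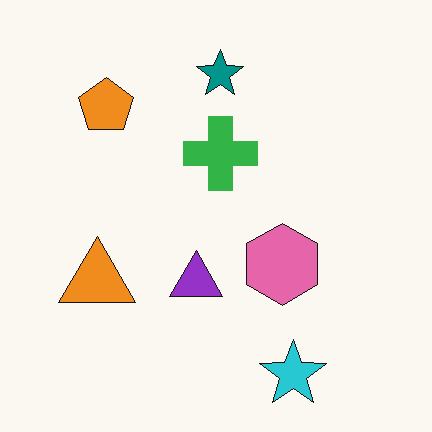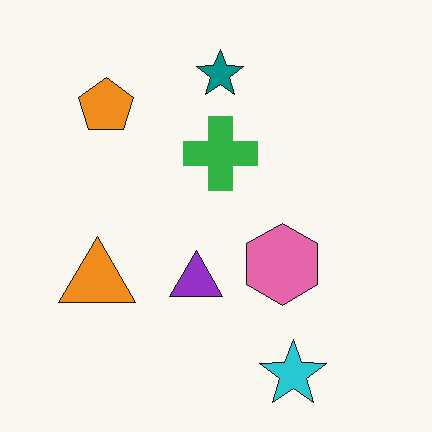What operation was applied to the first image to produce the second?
It was given moderate JPEG compression.

Blocky 8×8 compression artifacts appear around shape edges and the flat background shows ringing — characteristic JPEG degradation.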